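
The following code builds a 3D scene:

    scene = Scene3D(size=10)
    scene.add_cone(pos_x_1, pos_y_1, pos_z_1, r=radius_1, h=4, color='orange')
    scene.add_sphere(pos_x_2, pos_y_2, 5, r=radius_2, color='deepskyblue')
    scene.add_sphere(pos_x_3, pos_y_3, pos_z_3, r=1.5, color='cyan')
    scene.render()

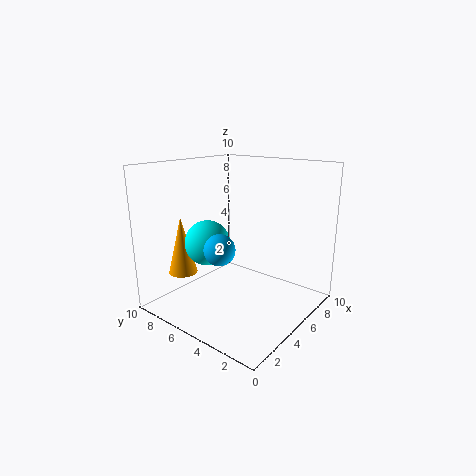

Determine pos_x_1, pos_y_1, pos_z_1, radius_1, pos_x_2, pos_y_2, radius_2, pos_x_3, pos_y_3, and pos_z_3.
pos_x_1 = 2.5; pos_y_1 = 8; pos_z_1 = 2.5; radius_1 = 1; pos_x_2 = 2.5; pos_y_2 = 4.5; radius_2 = 1; pos_x_3 = 3; pos_y_3 = 6; pos_z_3 = 5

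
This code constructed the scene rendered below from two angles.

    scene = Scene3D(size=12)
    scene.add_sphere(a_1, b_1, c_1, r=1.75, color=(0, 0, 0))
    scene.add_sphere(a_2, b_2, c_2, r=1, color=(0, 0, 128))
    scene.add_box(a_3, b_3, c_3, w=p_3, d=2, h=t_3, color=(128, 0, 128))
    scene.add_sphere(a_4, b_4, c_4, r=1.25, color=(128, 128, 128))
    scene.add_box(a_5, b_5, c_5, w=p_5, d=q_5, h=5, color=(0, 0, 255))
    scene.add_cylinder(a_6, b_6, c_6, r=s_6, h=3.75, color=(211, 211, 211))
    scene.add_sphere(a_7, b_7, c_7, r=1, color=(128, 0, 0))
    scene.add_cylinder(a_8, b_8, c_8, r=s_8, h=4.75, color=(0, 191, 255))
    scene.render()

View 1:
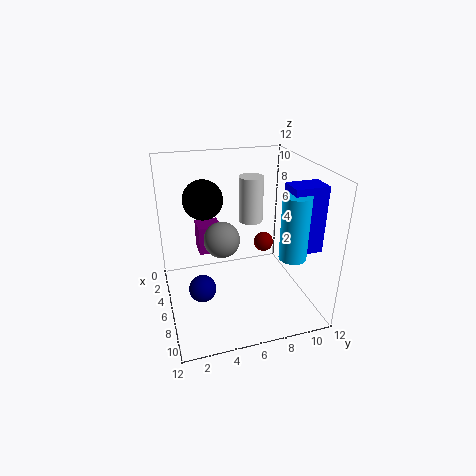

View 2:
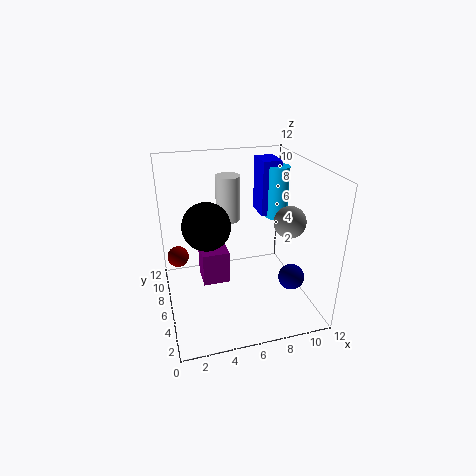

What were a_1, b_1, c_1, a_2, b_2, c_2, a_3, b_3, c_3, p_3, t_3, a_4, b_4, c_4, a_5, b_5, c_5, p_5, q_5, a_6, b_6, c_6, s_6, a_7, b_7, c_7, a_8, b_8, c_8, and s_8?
a_1 = 3; b_1 = 3.75; c_1 = 8.5; a_2 = 9.25; b_2 = 2.25; c_2 = 4; a_3 = 2.5; b_3 = 3; c_3 = 4; p_3 = 2; t_3 = 2.5; a_4 = 9.5; b_4 = 3.75; c_4 = 8; a_5 = 9; b_5 = 8.5; c_5 = 6.5; p_5 = 1.75; q_5 = 2.5; a_6 = 5.5; b_6 = 7.25; c_6 = 7.25; s_6 = 1; a_7 = 1.25; b_7 = 10.25; c_7 = 2.5; a_8 = 10.5; b_8 = 8.75; c_8 = 6.25; s_8 = 1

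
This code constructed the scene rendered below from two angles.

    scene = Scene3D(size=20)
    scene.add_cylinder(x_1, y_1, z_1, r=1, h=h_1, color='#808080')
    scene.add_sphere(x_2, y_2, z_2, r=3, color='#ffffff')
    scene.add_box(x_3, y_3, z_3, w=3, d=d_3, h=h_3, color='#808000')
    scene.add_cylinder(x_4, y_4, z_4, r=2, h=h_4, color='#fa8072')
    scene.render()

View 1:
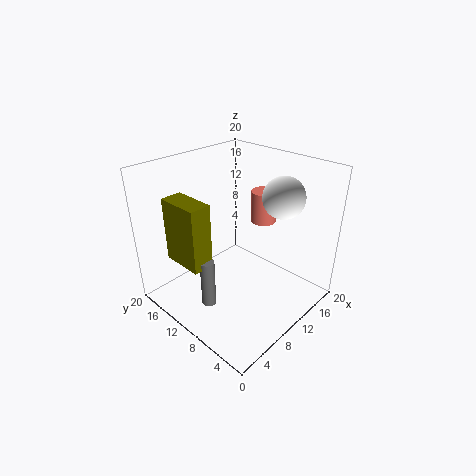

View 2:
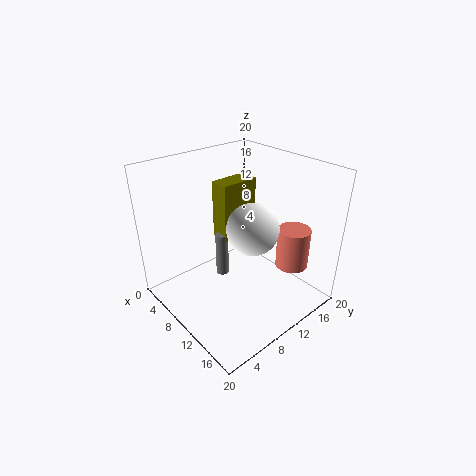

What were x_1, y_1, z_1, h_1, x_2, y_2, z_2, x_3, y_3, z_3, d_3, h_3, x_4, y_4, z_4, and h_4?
x_1 = 5, y_1 = 11, z_1 = 1, h_1 = 7, x_2 = 16, y_2 = 7, z_2 = 15, x_3 = 3, y_3 = 11, z_3 = 7, d_3 = 6, h_3 = 9, x_4 = 18, y_4 = 12, z_4 = 9, h_4 = 5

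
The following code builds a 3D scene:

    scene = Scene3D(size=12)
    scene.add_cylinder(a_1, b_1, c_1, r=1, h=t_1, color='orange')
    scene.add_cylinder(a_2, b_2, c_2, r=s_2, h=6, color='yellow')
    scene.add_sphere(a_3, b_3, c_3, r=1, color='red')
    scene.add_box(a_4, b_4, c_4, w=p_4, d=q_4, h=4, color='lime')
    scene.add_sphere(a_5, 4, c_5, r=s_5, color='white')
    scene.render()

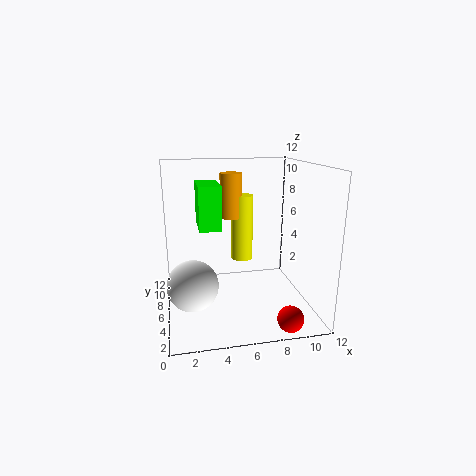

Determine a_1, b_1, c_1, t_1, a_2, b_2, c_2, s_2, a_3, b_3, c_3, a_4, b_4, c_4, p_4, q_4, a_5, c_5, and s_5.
a_1 = 6, b_1 = 9, c_1 = 7, t_1 = 4, a_2 = 7, b_2 = 9, c_2 = 3, s_2 = 1, a_3 = 9, b_3 = 1, c_3 = 1, a_4 = 3, b_4 = 8, c_4 = 6, p_4 = 2, q_4 = 4, a_5 = 2, c_5 = 3, s_5 = 2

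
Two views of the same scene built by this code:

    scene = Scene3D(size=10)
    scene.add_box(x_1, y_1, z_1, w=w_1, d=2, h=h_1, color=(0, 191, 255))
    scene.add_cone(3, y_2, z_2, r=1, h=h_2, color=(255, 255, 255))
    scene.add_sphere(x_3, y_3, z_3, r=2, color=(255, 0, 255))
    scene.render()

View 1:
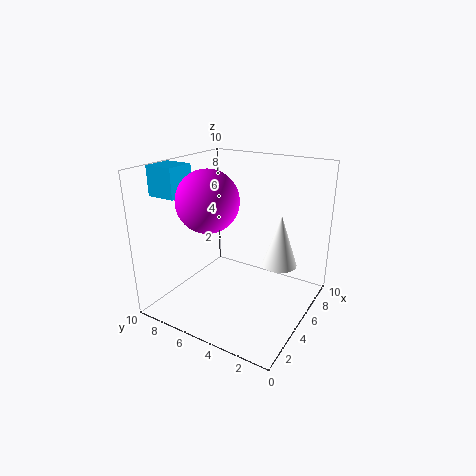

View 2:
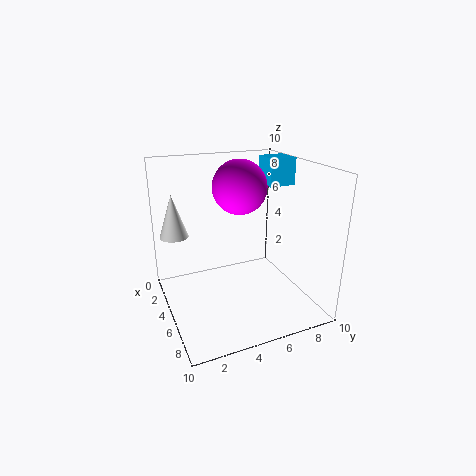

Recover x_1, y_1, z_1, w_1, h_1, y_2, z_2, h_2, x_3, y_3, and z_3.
x_1 = 2, y_1 = 8, z_1 = 8, w_1 = 2, h_1 = 2, y_2 = 1, z_2 = 5, h_2 = 3, x_3 = 3, y_3 = 6, z_3 = 8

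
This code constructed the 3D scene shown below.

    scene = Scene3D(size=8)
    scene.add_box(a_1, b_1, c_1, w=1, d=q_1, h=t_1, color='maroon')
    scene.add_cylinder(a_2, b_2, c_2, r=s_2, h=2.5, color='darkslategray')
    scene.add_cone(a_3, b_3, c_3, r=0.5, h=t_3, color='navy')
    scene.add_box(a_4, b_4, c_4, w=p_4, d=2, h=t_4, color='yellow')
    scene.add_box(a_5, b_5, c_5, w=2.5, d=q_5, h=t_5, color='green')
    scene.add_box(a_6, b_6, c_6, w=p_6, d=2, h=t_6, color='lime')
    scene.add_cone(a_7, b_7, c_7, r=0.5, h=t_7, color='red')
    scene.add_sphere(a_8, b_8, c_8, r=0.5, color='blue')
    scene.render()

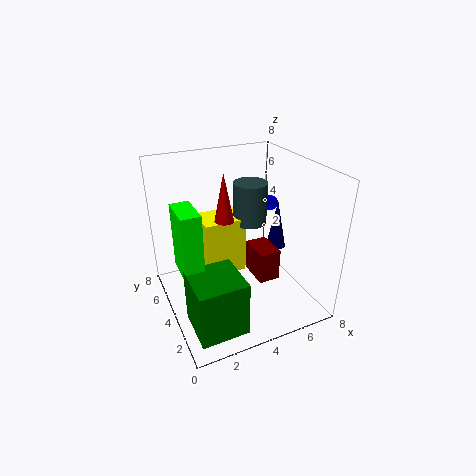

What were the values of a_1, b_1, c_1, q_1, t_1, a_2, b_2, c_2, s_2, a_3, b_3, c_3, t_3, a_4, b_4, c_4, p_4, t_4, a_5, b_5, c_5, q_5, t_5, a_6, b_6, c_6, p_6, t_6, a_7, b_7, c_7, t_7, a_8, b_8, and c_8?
a_1 = 3.5; b_1 = 0.5; c_1 = 3.5; q_1 = 1.5; t_1 = 1.5; a_2 = 5.5; b_2 = 5.5; c_2 = 4; s_2 = 1; a_3 = 5.5; b_3 = 2.5; c_3 = 4; t_3 = 2.5; a_4 = 2.5; b_4 = 5; c_4 = 1; p_4 = 2.5; t_4 = 3.5; a_5 = 0.5; b_5 = 0.5; c_5 = 0.5; q_5 = 2.5; t_5 = 3; a_6 = 0.5; b_6 = 2.5; c_6 = 3; p_6 = 1; t_6 = 3.5; a_7 = 3; b_7 = 3.5; c_7 = 5.5; t_7 = 2.5; a_8 = 7.5; b_8 = 6.5; c_8 = 4.5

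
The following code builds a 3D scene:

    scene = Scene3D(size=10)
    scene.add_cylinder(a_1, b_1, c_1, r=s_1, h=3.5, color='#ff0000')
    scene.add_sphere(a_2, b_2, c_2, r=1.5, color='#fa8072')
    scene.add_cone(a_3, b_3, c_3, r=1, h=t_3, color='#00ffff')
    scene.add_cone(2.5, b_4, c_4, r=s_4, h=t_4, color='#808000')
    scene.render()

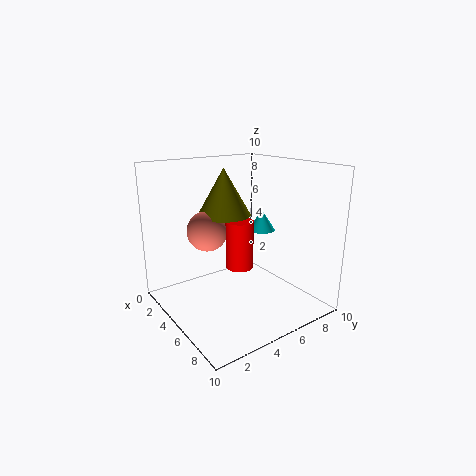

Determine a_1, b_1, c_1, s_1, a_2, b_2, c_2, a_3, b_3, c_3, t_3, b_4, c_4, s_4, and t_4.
a_1 = 4.5, b_1 = 5.5, c_1 = 2.5, s_1 = 1, a_2 = 2.5, b_2 = 4, c_2 = 5, a_3 = 4.5, b_3 = 7.5, c_3 = 5, t_3 = 1.5, b_4 = 5.5, c_4 = 6, s_4 = 2, t_4 = 3.5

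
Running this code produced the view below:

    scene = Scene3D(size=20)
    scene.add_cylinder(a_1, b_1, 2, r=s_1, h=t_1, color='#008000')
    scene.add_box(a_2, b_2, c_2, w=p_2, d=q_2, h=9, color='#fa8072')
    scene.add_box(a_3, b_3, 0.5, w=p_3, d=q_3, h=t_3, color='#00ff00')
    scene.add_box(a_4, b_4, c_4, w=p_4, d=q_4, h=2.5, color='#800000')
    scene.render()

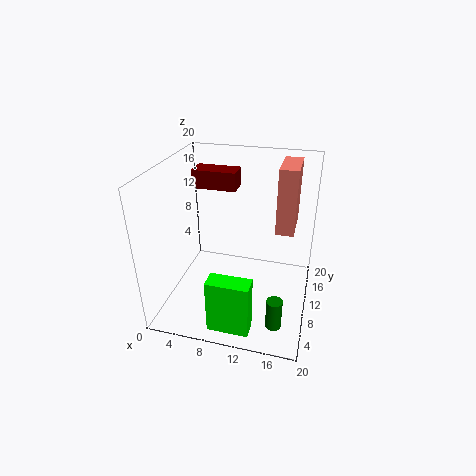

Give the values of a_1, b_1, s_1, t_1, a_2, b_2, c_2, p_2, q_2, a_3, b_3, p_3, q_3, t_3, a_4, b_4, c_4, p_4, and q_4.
a_1 = 16.5; b_1 = 3; s_1 = 1; t_1 = 4; a_2 = 15; b_2 = 10.5; c_2 = 11; p_2 = 2.5; q_2 = 6; a_3 = 8; b_3 = 1.5; p_3 = 5.5; q_3 = 2.5; t_3 = 7.5; a_4 = 3.5; b_4 = 10.5; c_4 = 16.5; p_4 = 6; q_4 = 3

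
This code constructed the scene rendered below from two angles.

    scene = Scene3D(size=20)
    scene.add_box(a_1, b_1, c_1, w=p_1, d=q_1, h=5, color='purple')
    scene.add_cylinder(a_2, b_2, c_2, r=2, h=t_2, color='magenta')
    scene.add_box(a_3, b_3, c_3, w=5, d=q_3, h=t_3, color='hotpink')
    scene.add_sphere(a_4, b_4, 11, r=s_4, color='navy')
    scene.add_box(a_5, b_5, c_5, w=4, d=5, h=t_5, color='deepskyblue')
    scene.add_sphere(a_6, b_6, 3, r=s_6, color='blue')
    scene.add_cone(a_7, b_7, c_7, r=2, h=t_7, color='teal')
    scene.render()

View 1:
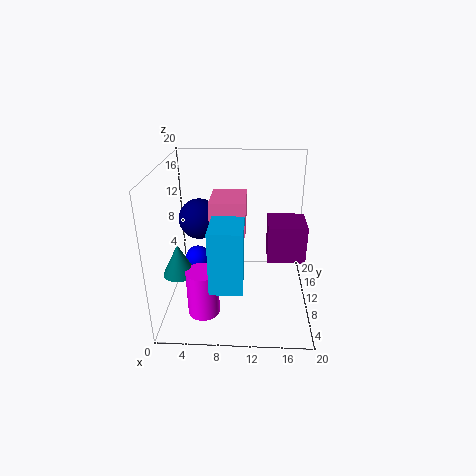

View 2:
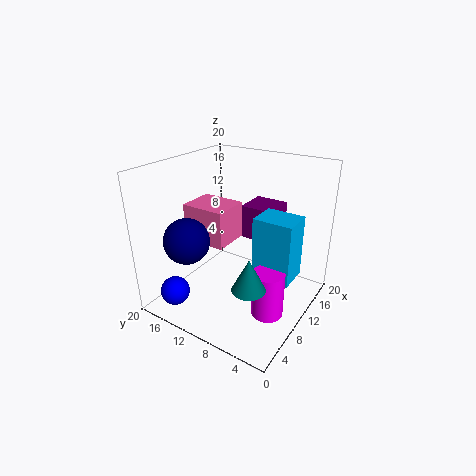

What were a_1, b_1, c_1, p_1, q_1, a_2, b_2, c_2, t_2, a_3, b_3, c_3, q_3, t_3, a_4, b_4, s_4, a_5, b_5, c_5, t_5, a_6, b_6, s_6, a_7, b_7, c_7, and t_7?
a_1 = 14
b_1 = 7
c_1 = 8
p_1 = 5
q_1 = 5
a_2 = 6
b_2 = 3
c_2 = 3
t_2 = 6
a_3 = 6
b_3 = 10
c_3 = 10
q_3 = 6
t_3 = 5
a_4 = 4
b_4 = 14
s_4 = 3
a_5 = 7
b_5 = 1
c_5 = 7
t_5 = 8
a_6 = 3
b_6 = 16
s_6 = 2
a_7 = 3
b_7 = 4
c_7 = 8
t_7 = 4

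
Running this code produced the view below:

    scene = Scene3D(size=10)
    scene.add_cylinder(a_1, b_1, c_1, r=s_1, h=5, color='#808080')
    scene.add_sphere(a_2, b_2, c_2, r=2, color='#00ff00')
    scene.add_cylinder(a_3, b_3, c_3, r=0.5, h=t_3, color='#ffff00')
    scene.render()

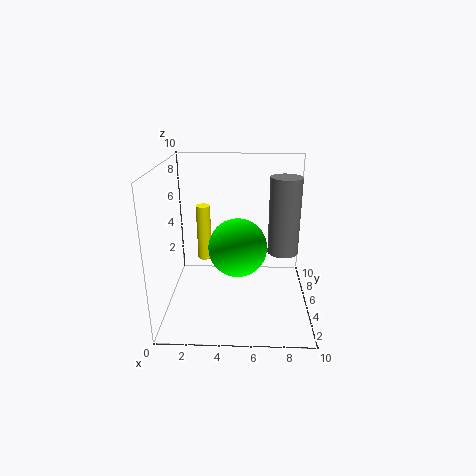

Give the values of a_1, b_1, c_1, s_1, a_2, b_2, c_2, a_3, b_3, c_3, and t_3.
a_1 = 8
b_1 = 4
c_1 = 4.5
s_1 = 1
a_2 = 5
b_2 = 4.5
c_2 = 4.5
a_3 = 2.5
b_3 = 6
c_3 = 3
t_3 = 4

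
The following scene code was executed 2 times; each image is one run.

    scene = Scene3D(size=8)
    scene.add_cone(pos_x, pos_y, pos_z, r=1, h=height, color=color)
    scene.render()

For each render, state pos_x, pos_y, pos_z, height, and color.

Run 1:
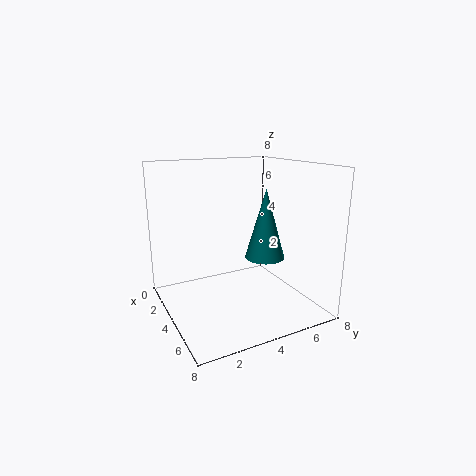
pos_x = 6
pos_y = 4.5
pos_z = 3.5
height = 3.5
color = 'teal'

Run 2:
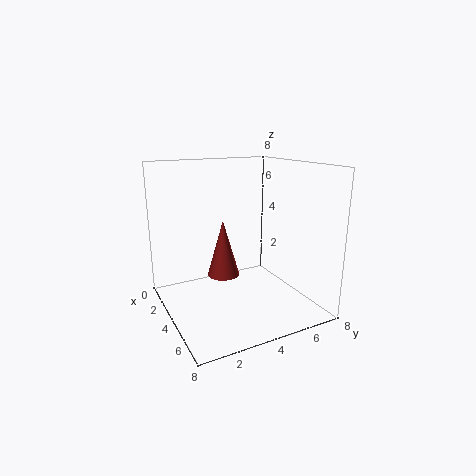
pos_x = 2
pos_y = 4
pos_z = 1
height = 3.5
color = 'brown'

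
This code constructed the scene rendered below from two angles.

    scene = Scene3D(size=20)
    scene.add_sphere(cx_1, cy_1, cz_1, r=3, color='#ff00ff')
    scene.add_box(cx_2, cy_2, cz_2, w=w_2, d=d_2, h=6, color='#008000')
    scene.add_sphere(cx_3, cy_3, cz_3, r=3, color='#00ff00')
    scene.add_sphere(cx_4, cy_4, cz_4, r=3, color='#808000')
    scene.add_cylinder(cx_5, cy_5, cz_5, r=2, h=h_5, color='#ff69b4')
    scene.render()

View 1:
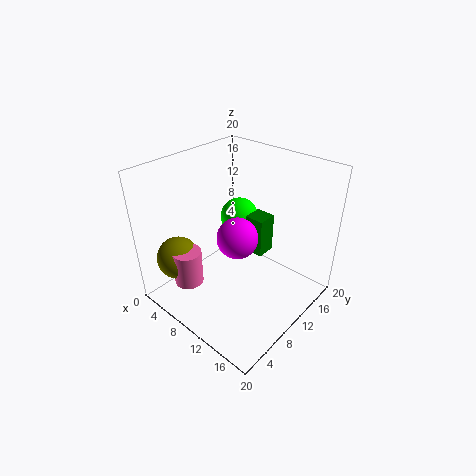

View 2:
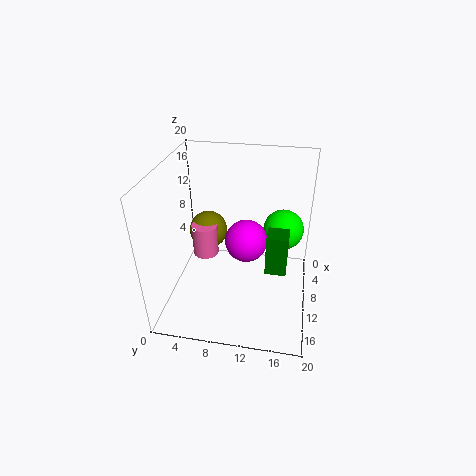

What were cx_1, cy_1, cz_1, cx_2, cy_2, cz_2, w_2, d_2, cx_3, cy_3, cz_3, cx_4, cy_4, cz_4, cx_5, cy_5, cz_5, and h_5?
cx_1 = 9, cy_1 = 11, cz_1 = 9, cx_2 = 8, cy_2 = 14, cz_2 = 5, w_2 = 3, d_2 = 3, cx_3 = 5, cy_3 = 16, cz_3 = 9, cx_4 = 4, cy_4 = 4, cz_4 = 7, cx_5 = 6, cy_5 = 4, cz_5 = 4, h_5 = 5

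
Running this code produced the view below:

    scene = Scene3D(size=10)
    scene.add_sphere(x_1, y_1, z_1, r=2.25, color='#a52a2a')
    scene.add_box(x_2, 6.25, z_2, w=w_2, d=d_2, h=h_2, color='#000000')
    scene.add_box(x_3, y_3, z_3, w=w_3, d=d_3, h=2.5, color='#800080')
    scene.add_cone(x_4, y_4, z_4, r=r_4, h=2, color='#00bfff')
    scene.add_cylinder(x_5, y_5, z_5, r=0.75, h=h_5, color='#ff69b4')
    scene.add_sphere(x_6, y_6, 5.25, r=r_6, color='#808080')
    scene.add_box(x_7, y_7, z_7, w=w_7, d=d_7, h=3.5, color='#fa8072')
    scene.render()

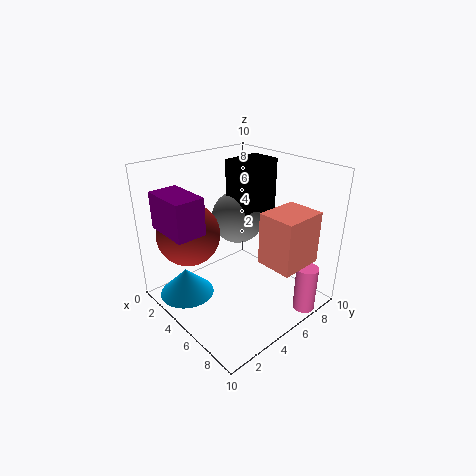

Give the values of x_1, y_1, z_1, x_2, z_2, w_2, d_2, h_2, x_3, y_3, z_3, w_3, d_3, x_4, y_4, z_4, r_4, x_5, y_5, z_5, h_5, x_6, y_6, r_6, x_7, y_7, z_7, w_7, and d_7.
x_1 = 2.25, y_1 = 2.75, z_1 = 5, x_2 = 2.25, z_2 = 5.5, w_2 = 2.25, d_2 = 3, h_2 = 4.25, x_3 = 1.5, y_3 = 0.5, z_3 = 6, w_3 = 3.25, d_3 = 2, x_4 = 2.25, y_4 = 2.25, z_4 = 0.25, r_4 = 2, x_5 = 9.25, y_5 = 7.5, z_5 = 0.25, h_5 = 3.25, x_6 = 2.75, y_6 = 7, r_6 = 2, x_7 = 7, y_7 = 5, z_7 = 4, w_7 = 2.5, d_7 = 3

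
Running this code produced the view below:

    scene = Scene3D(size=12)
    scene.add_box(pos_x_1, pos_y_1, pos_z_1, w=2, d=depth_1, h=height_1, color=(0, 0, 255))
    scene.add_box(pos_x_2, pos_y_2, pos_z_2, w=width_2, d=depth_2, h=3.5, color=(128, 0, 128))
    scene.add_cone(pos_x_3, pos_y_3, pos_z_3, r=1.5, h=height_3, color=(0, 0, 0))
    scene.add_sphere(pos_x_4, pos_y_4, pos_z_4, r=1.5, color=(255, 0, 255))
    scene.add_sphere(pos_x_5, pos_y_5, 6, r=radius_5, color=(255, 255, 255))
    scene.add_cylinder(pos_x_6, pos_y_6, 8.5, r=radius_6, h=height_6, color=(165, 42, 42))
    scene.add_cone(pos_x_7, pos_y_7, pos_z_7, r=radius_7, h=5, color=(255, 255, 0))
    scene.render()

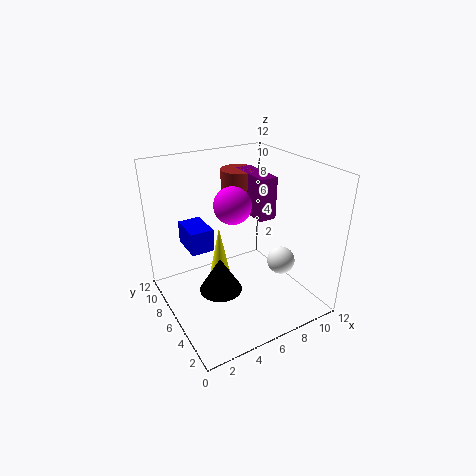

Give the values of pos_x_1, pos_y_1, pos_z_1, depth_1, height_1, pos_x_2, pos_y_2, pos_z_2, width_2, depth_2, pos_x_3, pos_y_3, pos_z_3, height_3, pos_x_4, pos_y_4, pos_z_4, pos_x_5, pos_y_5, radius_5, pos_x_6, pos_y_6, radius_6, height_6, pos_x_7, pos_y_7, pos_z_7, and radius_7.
pos_x_1 = 2.5, pos_y_1 = 7.5, pos_z_1 = 4.5, depth_1 = 3, height_1 = 2, pos_x_2 = 7.5, pos_y_2 = 5, pos_z_2 = 7.5, width_2 = 1.5, depth_2 = 4, pos_x_3 = 2.5, pos_y_3 = 2.5, pos_z_3 = 4.5, height_3 = 2.5, pos_x_4 = 5.5, pos_y_4 = 6, pos_z_4 = 9, pos_x_5 = 7, pos_y_5 = 1.5, radius_5 = 1, pos_x_6 = 7.5, pos_y_6 = 8.5, radius_6 = 1.5, height_6 = 2.5, pos_x_7 = 5, pos_y_7 = 7.5, pos_z_7 = 1.5, radius_7 = 1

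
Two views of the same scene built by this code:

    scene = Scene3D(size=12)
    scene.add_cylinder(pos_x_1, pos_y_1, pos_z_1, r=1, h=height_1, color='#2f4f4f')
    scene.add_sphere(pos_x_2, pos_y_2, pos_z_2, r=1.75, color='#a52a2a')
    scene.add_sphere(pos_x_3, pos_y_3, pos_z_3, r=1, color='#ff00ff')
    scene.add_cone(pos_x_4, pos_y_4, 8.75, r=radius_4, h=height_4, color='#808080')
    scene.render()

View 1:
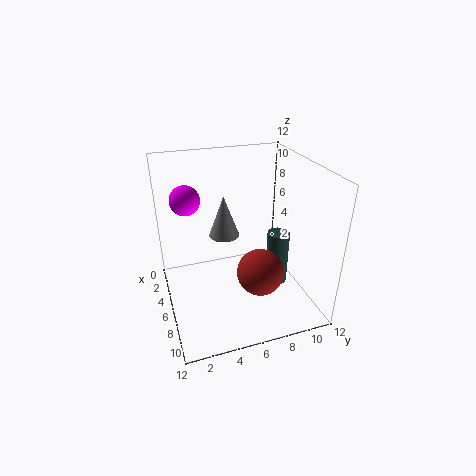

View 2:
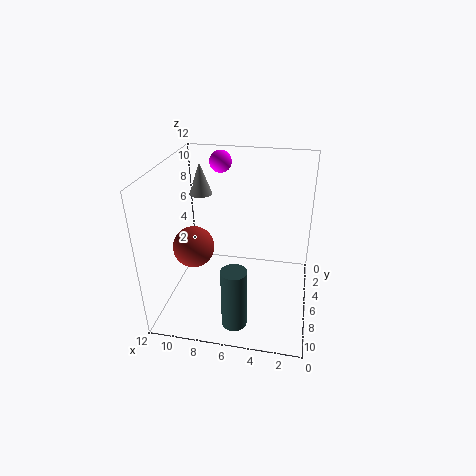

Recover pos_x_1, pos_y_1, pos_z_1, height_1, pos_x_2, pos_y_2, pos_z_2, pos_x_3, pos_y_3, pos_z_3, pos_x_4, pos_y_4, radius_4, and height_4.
pos_x_1 = 5.5
pos_y_1 = 10
pos_z_1 = 0.5
height_1 = 5
pos_x_2 = 9.75
pos_y_2 = 6.5
pos_z_2 = 5
pos_x_3 = 8.5
pos_y_3 = 1.5
pos_z_3 = 11
pos_x_4 = 9.75
pos_y_4 = 3.75
radius_4 = 1
height_4 = 2.75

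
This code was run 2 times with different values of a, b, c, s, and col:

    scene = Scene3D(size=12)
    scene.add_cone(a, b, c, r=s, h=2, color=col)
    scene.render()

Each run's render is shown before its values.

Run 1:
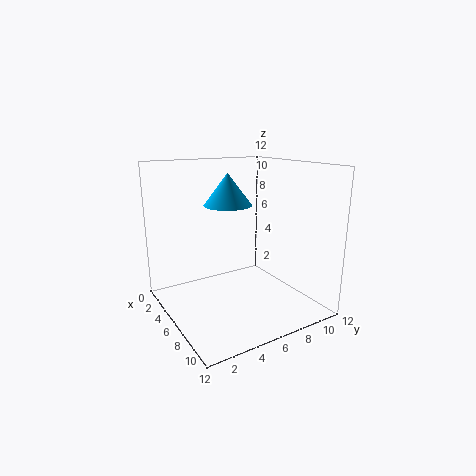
a = 10.5; b = 2.5; c = 10; s = 1.5; col = 'deepskyblue'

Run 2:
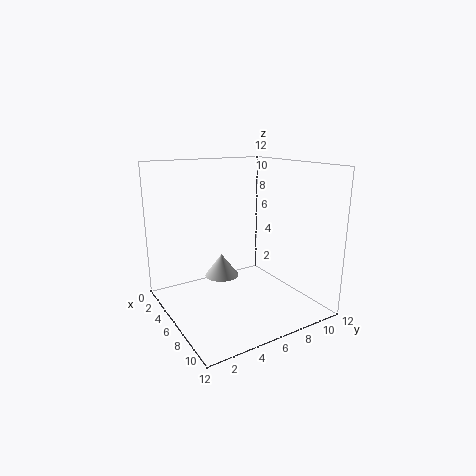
a = 4; b = 5.5; c = 2; s = 1.5; col = 'lightgray'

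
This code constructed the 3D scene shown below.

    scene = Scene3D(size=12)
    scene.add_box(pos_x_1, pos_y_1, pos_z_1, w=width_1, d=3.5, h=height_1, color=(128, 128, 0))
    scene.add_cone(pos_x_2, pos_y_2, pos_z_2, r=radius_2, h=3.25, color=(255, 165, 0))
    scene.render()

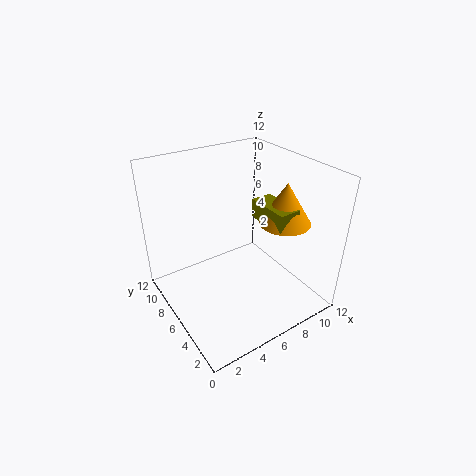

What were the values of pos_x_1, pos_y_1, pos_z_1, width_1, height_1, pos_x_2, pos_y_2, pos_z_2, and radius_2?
pos_x_1 = 7, pos_y_1 = 2, pos_z_1 = 8, width_1 = 1.75, height_1 = 1.5, pos_x_2 = 8.5, pos_y_2 = 3.25, pos_z_2 = 8, radius_2 = 2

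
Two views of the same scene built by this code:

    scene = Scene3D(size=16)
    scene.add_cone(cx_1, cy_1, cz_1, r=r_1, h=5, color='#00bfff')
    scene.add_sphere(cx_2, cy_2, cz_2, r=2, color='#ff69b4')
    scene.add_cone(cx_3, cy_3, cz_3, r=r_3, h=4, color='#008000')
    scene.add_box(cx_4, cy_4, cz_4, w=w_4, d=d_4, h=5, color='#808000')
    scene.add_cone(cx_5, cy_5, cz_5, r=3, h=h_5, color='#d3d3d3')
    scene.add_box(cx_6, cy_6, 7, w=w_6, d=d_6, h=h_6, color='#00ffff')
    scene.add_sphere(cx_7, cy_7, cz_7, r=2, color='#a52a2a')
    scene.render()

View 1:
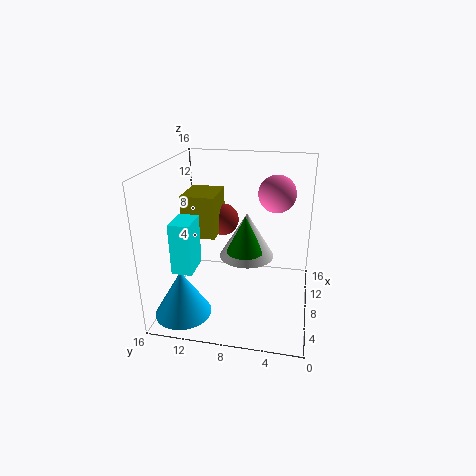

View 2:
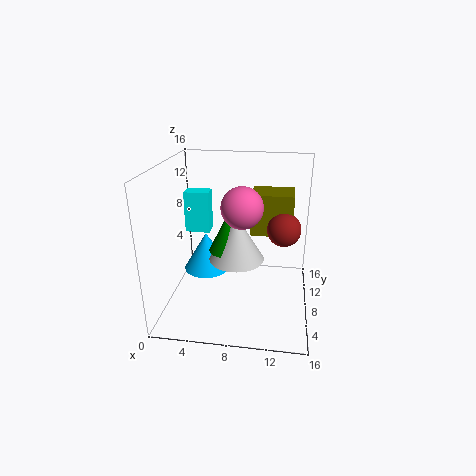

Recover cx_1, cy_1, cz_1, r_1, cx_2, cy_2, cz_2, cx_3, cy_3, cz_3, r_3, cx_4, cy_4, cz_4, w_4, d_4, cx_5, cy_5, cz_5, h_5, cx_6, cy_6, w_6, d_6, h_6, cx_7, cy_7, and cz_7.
cx_1 = 3, cy_1 = 13, cz_1 = 1, r_1 = 3, cx_2 = 9, cy_2 = 4, cz_2 = 13, cx_3 = 7, cy_3 = 7, cz_3 = 7, r_3 = 2, cx_4 = 9, cy_4 = 11, cz_4 = 7, w_4 = 5, d_4 = 4, cx_5 = 8, cy_5 = 7, cz_5 = 6, h_5 = 5, cx_6 = 1, cy_6 = 11, w_6 = 3, d_6 = 2, h_6 = 5, cx_7 = 13, cy_7 = 11, cz_7 = 8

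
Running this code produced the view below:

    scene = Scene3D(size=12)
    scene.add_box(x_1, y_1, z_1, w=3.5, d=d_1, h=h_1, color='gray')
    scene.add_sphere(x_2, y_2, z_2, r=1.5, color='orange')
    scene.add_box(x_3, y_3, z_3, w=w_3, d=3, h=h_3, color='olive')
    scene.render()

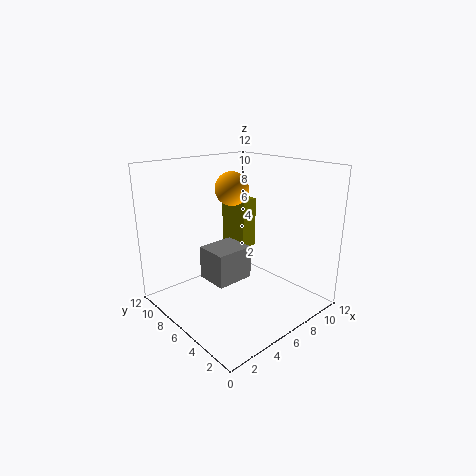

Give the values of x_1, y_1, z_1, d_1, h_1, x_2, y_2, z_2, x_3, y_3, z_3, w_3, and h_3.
x_1 = 4.5; y_1 = 6.5; z_1 = 1.5; d_1 = 3; h_1 = 3; x_2 = 7.5; y_2 = 8.5; z_2 = 9.5; x_3 = 8; y_3 = 7.5; z_3 = 4; w_3 = 1.5; h_3 = 4.5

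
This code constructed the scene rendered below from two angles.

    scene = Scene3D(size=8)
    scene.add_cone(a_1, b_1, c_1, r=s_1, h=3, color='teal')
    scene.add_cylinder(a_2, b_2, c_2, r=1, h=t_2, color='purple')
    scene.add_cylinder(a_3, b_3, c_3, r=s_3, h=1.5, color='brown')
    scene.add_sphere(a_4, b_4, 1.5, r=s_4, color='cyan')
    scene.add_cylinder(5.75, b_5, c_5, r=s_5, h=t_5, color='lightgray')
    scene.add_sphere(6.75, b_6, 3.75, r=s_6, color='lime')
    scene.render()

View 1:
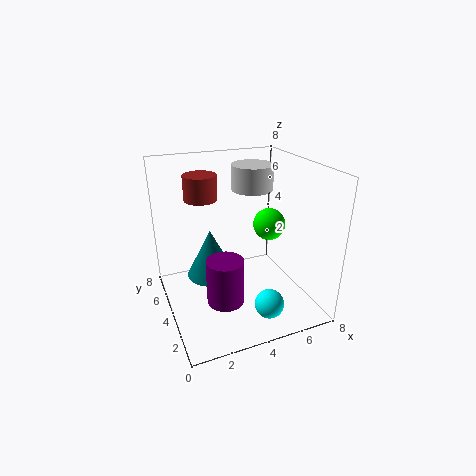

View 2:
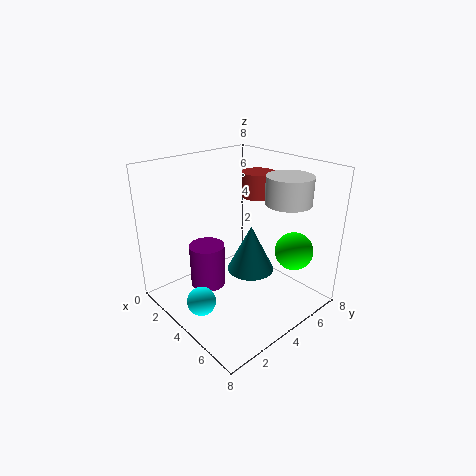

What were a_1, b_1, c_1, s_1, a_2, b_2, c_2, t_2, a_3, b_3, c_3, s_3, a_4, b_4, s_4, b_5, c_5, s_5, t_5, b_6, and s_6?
a_1 = 3; b_1 = 6; c_1 = 0.75; s_1 = 1.5; a_2 = 2.75; b_2 = 2.75; c_2 = 1; t_2 = 2.5; a_3 = 2.75; b_3 = 6.75; c_3 = 5.5; s_3 = 1; a_4 = 4.5; b_4 = 1; s_4 = 0.75; b_5 = 6; c_5 = 6; s_5 = 1.25; t_5 = 1.5; b_6 = 5.5; s_6 = 1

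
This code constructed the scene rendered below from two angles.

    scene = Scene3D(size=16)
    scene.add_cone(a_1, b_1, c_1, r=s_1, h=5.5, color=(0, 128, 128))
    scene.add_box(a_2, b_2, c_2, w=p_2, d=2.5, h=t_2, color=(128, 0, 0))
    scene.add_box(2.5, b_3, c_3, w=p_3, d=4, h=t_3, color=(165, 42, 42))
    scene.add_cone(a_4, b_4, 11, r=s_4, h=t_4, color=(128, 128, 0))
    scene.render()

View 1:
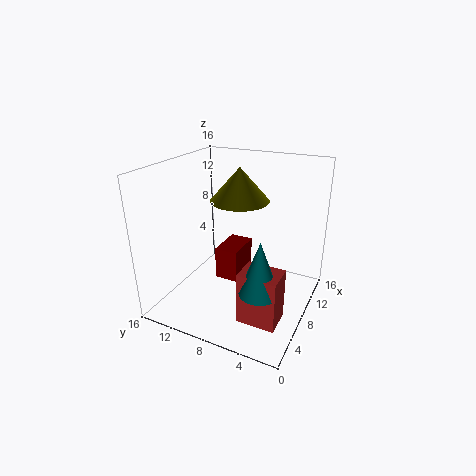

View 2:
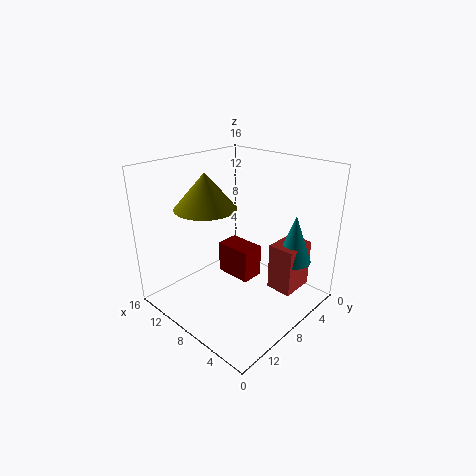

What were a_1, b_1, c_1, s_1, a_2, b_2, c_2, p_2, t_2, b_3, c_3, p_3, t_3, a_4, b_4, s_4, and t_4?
a_1 = 3.5; b_1 = 3.5; c_1 = 5; s_1 = 2; a_2 = 5.5; b_2 = 7; c_2 = 4; p_2 = 4; t_2 = 3.5; b_3 = 1.5; c_3 = 1.5; p_3 = 3; t_3 = 5.5; a_4 = 11.5; b_4 = 9.5; s_4 = 3.5; t_4 = 4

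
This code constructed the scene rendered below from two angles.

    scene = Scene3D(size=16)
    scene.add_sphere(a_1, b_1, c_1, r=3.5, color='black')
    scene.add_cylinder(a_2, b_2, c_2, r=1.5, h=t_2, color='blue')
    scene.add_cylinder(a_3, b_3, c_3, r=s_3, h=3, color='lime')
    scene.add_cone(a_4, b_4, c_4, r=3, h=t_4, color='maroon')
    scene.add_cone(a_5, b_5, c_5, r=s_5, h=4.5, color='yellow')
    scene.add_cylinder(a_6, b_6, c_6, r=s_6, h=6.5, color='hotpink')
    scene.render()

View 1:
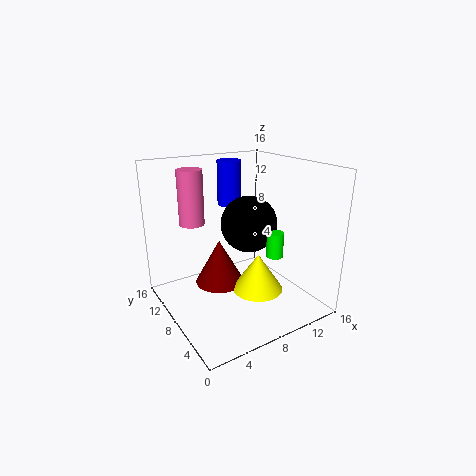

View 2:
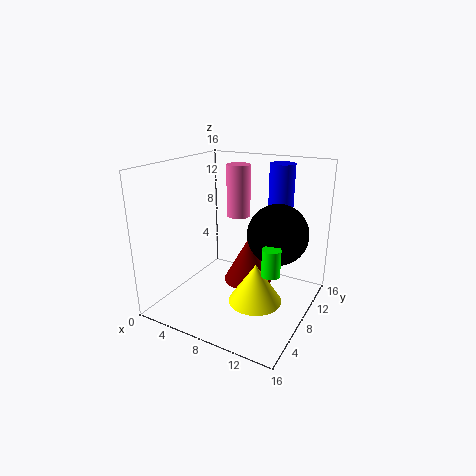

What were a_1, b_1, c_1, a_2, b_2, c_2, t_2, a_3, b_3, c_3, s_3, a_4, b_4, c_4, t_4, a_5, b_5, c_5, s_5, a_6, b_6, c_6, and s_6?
a_1 = 11.5, b_1 = 11, c_1 = 8, a_2 = 10.5, b_2 = 14, c_2 = 10, t_2 = 5.5, a_3 = 12.5, b_3 = 7, c_3 = 5, s_3 = 1, a_4 = 7.5, b_4 = 11.5, c_4 = 1, t_4 = 5.5, a_5 = 10.5, b_5 = 7.5, c_5 = 1, s_5 = 3, a_6 = 5, b_6 = 13.5, c_6 = 8.5, s_6 = 1.5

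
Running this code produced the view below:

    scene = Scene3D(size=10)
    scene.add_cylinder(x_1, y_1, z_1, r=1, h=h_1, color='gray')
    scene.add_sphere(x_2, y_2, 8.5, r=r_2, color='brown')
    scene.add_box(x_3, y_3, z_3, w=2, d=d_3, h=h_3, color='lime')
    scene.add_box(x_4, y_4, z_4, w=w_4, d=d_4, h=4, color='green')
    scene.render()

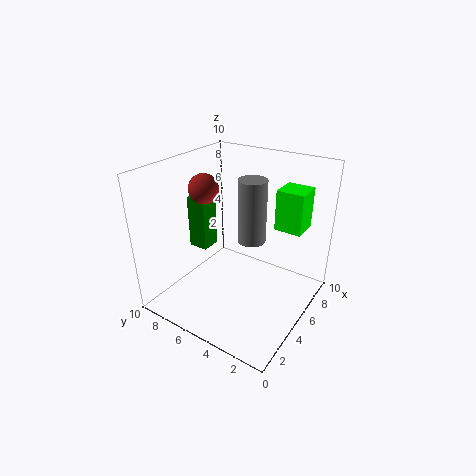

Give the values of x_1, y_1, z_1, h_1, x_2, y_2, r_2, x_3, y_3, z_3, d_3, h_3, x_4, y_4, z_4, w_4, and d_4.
x_1 = 6, y_1 = 4.5, z_1 = 4.5, h_1 = 4.5, x_2 = 4, y_2 = 7, r_2 = 1, x_3 = 7.5, y_3 = 1.5, z_3 = 5, d_3 = 2, h_3 = 3, x_4 = 5, y_4 = 8, z_4 = 3, w_4 = 1.5, d_4 = 1.5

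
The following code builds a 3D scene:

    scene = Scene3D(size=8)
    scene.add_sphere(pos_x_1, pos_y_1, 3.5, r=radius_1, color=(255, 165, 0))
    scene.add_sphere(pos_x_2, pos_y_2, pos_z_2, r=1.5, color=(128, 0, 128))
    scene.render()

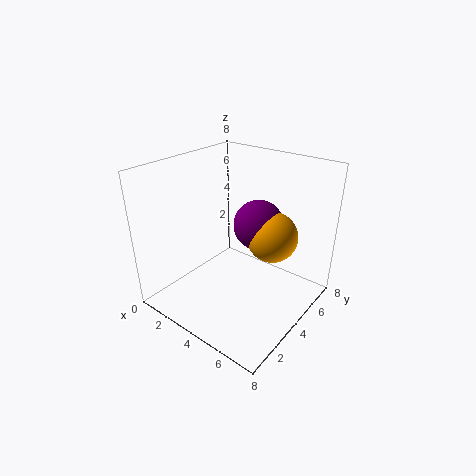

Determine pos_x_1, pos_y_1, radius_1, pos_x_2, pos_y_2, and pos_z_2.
pos_x_1 = 5
pos_y_1 = 6
radius_1 = 1.5
pos_x_2 = 4
pos_y_2 = 6
pos_z_2 = 4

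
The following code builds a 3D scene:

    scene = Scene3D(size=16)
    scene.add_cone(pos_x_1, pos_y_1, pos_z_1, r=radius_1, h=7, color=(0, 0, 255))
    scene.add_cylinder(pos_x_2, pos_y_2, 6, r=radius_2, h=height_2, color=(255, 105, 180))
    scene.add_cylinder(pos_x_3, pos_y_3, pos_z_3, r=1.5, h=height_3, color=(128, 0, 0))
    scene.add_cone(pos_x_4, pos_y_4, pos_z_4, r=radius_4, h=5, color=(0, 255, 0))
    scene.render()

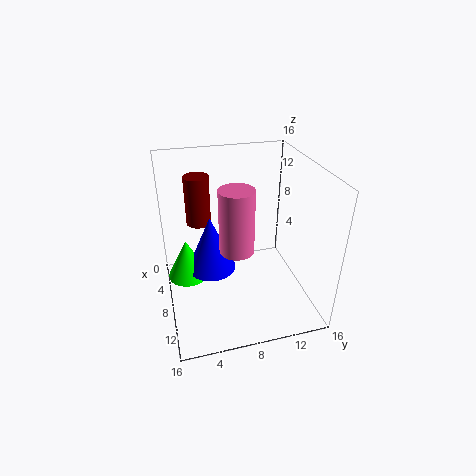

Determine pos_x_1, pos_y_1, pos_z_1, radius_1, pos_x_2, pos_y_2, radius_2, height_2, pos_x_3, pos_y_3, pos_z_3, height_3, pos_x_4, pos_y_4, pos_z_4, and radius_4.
pos_x_1 = 4.5
pos_y_1 = 5.5
pos_z_1 = 2
radius_1 = 3
pos_x_2 = 7.5
pos_y_2 = 8
radius_2 = 2
height_2 = 7.5
pos_x_3 = 2.5
pos_y_3 = 4.5
pos_z_3 = 7.5
height_3 = 6
pos_x_4 = 4
pos_y_4 = 2.5
pos_z_4 = 1
radius_4 = 2.5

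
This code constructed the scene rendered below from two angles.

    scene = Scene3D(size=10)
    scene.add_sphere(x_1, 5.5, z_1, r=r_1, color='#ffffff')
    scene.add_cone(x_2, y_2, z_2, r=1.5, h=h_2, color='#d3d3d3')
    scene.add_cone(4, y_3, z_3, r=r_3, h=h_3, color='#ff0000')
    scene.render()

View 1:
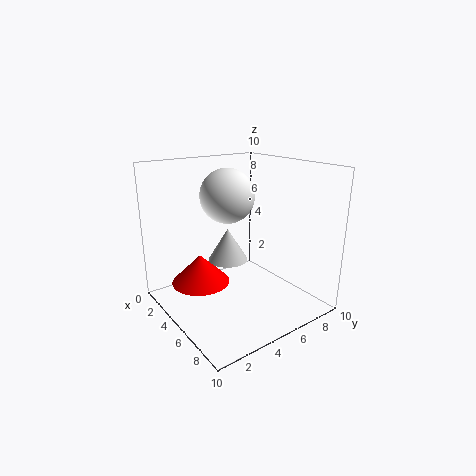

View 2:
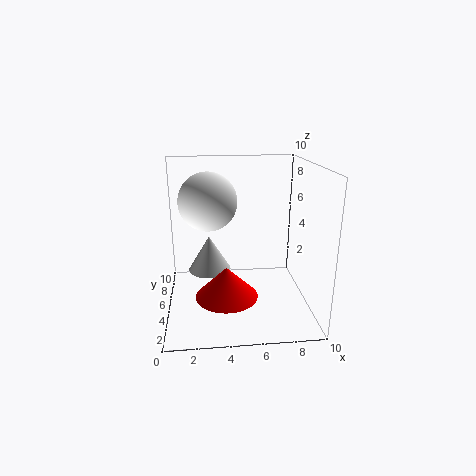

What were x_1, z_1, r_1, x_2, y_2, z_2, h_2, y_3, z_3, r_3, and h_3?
x_1 = 3, z_1 = 7.5, r_1 = 2, x_2 = 3, y_2 = 5.5, z_2 = 2.5, h_2 = 2.5, y_3 = 2.5, z_3 = 2, r_3 = 2, h_3 = 2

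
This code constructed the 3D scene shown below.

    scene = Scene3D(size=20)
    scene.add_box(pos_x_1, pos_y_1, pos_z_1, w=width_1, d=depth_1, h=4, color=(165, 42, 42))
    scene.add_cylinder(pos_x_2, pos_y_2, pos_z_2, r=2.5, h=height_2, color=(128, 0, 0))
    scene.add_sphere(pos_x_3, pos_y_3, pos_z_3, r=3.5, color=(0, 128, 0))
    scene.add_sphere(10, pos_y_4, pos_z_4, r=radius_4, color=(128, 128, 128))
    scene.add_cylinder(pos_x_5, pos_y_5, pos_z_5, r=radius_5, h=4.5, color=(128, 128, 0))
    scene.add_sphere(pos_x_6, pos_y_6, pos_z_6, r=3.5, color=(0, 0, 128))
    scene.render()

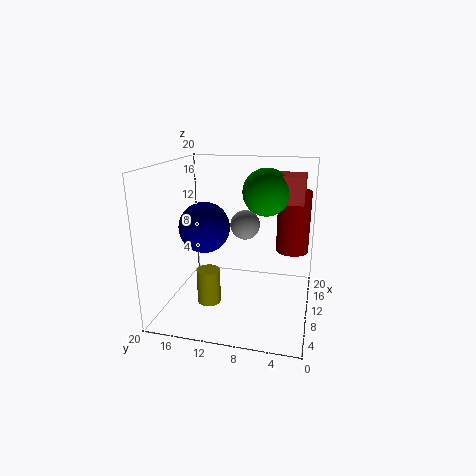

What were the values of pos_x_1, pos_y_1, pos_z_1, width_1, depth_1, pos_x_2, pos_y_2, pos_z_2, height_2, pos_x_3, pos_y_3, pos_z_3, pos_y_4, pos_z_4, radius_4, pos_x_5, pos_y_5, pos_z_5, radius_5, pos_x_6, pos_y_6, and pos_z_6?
pos_x_1 = 14
pos_y_1 = 1.5
pos_z_1 = 14
width_1 = 5
depth_1 = 5
pos_x_2 = 17
pos_y_2 = 3
pos_z_2 = 6
height_2 = 9.5
pos_x_3 = 15
pos_y_3 = 7
pos_z_3 = 15.5
pos_y_4 = 9
pos_z_4 = 12
radius_4 = 2
pos_x_5 = 4.5
pos_y_5 = 12.5
pos_z_5 = 3
radius_5 = 1.5
pos_x_6 = 9
pos_y_6 = 14.5
pos_z_6 = 11.5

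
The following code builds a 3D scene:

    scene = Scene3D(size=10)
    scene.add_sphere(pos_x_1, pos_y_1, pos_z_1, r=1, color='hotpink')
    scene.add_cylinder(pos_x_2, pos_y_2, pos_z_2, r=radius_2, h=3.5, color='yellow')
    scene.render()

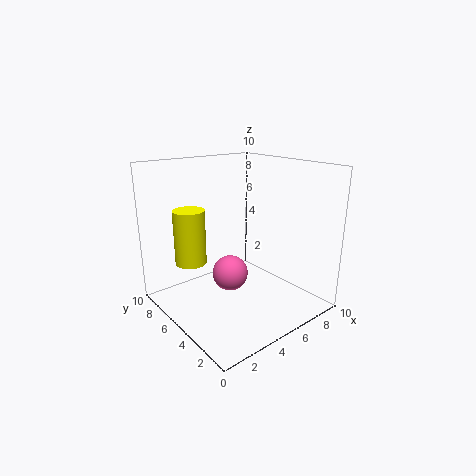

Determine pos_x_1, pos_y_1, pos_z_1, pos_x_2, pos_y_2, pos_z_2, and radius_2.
pos_x_1 = 2, pos_y_1 = 2, pos_z_1 = 4.5, pos_x_2 = 1.5, pos_y_2 = 5.5, pos_z_2 = 4, radius_2 = 1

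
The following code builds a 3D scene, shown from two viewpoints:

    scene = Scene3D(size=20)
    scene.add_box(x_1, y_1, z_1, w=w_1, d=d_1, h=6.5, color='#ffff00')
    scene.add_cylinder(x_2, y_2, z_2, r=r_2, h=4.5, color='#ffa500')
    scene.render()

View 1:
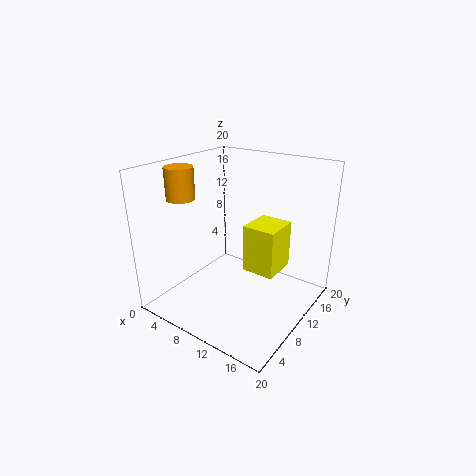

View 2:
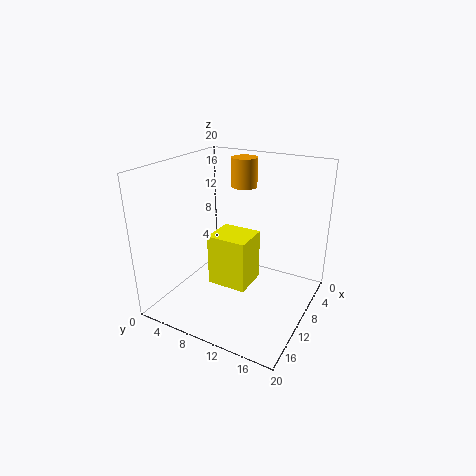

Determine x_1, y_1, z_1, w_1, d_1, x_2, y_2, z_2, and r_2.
x_1 = 11.5; y_1 = 9; z_1 = 6; w_1 = 4.5; d_1 = 5; x_2 = 2.5; y_2 = 7; z_2 = 15; r_2 = 2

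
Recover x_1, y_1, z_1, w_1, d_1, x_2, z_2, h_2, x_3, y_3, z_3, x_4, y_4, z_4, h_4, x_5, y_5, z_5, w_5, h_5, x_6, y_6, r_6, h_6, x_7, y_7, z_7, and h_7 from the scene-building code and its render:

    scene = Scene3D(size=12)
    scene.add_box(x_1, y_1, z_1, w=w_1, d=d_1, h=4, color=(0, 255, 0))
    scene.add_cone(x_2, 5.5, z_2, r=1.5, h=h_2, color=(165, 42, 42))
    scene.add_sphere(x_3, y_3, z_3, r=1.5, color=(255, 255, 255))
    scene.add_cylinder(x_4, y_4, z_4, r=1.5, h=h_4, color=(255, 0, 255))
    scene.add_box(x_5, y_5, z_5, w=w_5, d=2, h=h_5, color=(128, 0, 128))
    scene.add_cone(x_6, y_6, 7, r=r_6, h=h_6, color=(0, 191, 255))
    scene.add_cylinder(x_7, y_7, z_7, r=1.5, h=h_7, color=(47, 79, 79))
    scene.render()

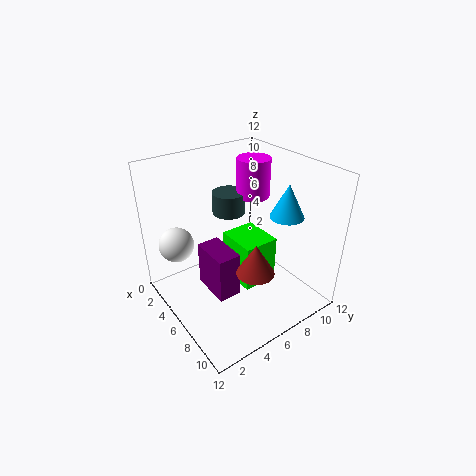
x_1 = 4.5
y_1 = 5.5
z_1 = 2
w_1 = 3.5
d_1 = 3
x_2 = 9
z_2 = 4.5
h_2 = 2.5
x_3 = 2.5
y_3 = 2
z_3 = 5
x_4 = 3.5
y_4 = 9.5
z_4 = 8
h_4 = 3.5
x_5 = 3.5
y_5 = 3.5
z_5 = 1
w_5 = 3.5
h_5 = 4
x_6 = 7
y_6 = 10.5
r_6 = 1.5
h_6 = 3
x_7 = 2.5
y_7 = 7.5
z_7 = 6.5
h_7 = 2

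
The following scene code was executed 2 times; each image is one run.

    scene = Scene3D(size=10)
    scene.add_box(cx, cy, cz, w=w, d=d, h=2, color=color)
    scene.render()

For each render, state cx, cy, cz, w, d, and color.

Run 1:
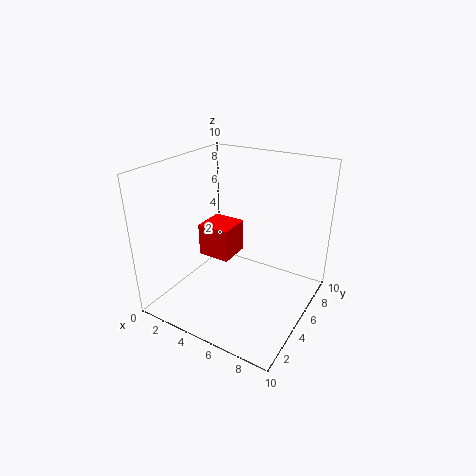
cx = 4, cy = 2, cz = 5, w = 2, d = 2, color = 'red'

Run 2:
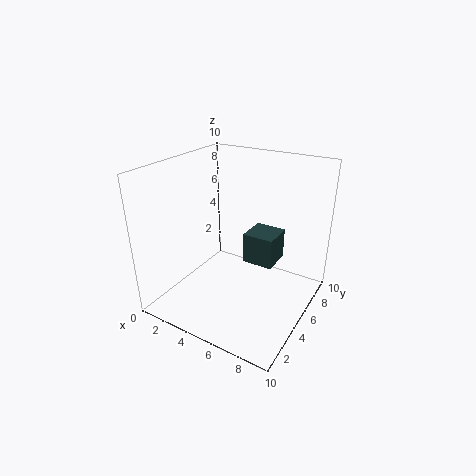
cx = 6, cy = 4, cz = 4, w = 2, d = 2, color = 'darkslategray'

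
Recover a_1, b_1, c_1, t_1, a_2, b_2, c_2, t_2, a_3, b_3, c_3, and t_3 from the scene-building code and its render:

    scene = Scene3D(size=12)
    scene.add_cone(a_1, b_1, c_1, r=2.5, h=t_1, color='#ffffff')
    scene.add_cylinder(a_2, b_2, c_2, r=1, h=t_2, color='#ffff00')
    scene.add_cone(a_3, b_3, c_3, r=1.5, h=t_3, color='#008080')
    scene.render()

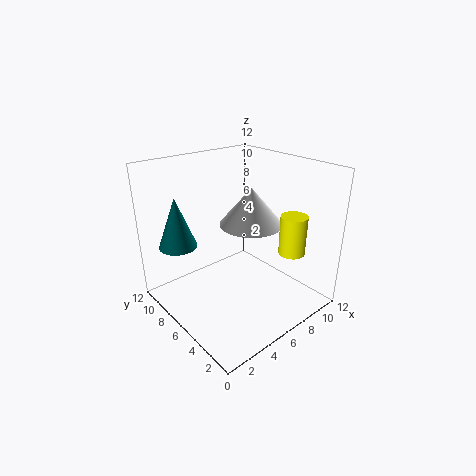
a_1 = 6.5
b_1 = 5
c_1 = 7.5
t_1 = 3
a_2 = 7.5
b_2 = 1.5
c_2 = 6
t_2 = 3
a_3 = 1.5
b_3 = 8
c_3 = 6
t_3 = 4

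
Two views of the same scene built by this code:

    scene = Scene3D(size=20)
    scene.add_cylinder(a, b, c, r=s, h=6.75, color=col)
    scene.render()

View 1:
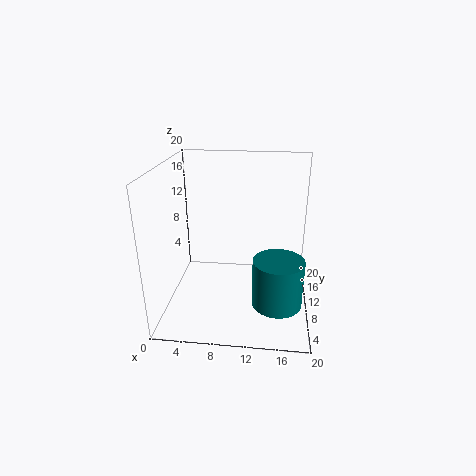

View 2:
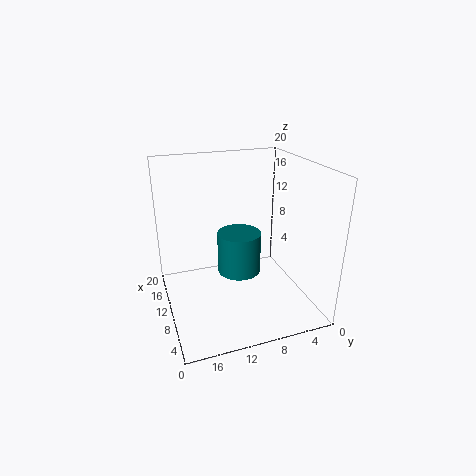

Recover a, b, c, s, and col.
a = 15.75; b = 7.75; c = 1.25; s = 3.5; col = 'teal'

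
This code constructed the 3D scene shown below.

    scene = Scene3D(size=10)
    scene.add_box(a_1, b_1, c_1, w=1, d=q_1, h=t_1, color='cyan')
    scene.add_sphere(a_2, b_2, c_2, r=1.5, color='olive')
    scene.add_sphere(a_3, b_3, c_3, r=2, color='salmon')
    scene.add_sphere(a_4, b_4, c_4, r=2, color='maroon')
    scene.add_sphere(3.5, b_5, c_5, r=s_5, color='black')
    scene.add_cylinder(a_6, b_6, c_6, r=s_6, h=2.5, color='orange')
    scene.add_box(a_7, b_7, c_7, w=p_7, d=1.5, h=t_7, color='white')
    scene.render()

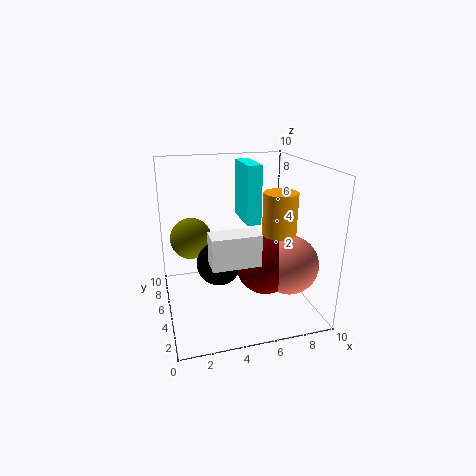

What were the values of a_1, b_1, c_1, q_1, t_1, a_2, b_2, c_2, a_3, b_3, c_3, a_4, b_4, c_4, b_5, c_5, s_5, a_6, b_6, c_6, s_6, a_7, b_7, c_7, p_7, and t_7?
a_1 = 5.5, b_1 = 4.5, c_1 = 6, q_1 = 3, t_1 = 4, a_2 = 2, b_2 = 7, c_2 = 4.5, a_3 = 8, b_3 = 3, c_3 = 3.5, a_4 = 6.5, b_4 = 3.5, c_4 = 3.5, b_5 = 4.5, c_5 = 3.5, s_5 = 1.5, a_6 = 6.5, b_6 = 1.5, c_6 = 6.5, s_6 = 1, a_7 = 2.5, b_7 = 1.5, c_7 = 4.5, p_7 = 3, t_7 = 2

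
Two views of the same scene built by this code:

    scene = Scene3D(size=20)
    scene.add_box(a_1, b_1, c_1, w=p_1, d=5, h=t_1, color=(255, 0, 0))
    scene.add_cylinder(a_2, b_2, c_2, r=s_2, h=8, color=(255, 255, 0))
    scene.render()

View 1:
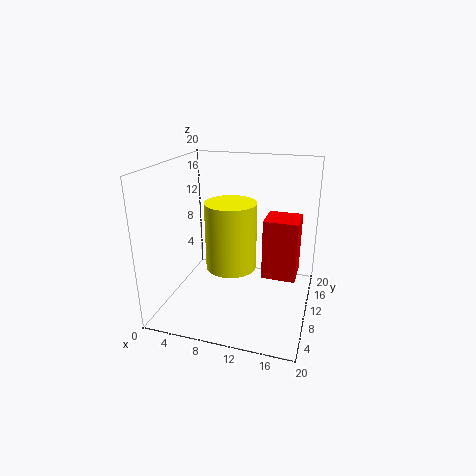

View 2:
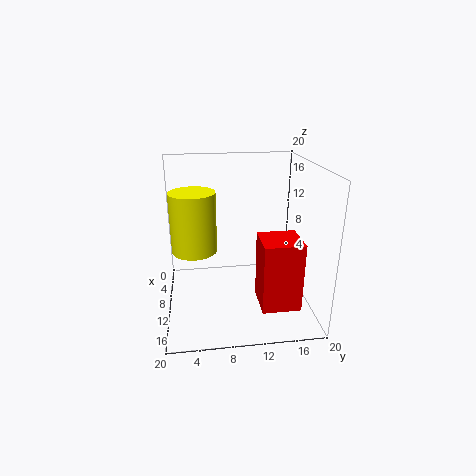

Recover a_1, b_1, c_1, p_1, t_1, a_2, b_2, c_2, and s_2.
a_1 = 13
b_1 = 12
c_1 = 3
p_1 = 5
t_1 = 9
a_2 = 11
b_2 = 4
c_2 = 9
s_2 = 3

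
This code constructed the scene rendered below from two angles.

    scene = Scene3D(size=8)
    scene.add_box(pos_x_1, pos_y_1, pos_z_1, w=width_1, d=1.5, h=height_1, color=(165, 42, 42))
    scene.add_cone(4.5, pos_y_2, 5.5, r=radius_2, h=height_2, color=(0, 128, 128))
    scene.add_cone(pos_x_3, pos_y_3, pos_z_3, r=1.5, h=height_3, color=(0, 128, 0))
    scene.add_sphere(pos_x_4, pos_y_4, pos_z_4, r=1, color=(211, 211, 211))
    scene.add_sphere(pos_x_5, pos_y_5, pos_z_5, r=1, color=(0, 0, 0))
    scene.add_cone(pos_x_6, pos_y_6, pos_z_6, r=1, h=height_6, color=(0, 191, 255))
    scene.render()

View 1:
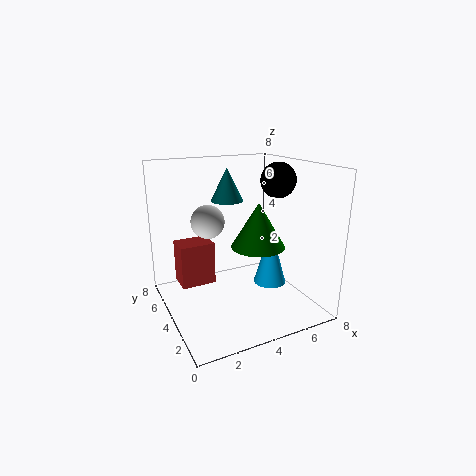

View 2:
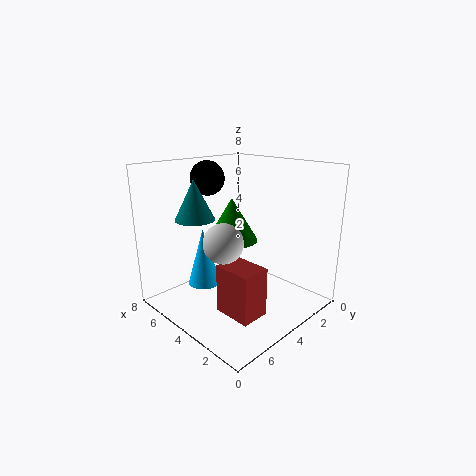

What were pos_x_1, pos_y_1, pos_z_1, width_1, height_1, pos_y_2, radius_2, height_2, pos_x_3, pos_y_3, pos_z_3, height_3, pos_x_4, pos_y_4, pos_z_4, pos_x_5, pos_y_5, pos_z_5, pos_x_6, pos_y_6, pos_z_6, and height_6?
pos_x_1 = 1, pos_y_1 = 5, pos_z_1 = 1, width_1 = 2, height_1 = 2.5, pos_y_2 = 6.5, radius_2 = 1, height_2 = 2, pos_x_3 = 5, pos_y_3 = 3.5, pos_z_3 = 3.5, height_3 = 2.5, pos_x_4 = 3, pos_y_4 = 6, pos_z_4 = 4.5, pos_x_5 = 6.5, pos_y_5 = 4, pos_z_5 = 7, pos_x_6 = 6.5, pos_y_6 = 4.5, pos_z_6 = 0.5, height_6 = 3.5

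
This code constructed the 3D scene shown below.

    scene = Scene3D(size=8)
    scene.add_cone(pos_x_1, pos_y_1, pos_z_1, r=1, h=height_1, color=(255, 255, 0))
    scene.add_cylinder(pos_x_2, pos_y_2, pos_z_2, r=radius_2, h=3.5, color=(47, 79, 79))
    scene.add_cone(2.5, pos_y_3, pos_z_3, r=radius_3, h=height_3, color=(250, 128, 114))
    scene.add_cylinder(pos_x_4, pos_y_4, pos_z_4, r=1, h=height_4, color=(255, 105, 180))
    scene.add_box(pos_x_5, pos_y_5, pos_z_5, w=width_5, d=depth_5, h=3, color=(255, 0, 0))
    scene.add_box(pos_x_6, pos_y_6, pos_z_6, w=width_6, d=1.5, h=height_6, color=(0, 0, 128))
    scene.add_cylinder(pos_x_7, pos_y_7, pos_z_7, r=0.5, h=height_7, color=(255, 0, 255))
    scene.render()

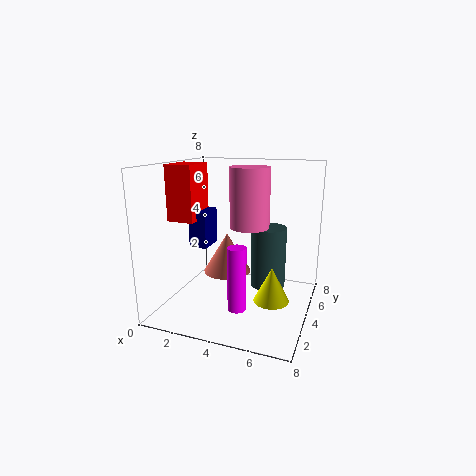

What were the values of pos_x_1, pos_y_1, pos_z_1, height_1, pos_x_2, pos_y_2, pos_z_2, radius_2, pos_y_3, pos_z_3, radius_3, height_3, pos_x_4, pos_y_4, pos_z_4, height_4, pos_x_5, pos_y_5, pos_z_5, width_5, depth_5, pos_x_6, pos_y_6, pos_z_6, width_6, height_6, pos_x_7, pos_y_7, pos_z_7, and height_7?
pos_x_1 = 6, pos_y_1 = 4, pos_z_1 = 0.5, height_1 = 2, pos_x_2 = 5.5, pos_y_2 = 5, pos_z_2 = 1, radius_2 = 1, pos_y_3 = 6, pos_z_3 = 1, radius_3 = 1.5, height_3 = 2.5, pos_x_4 = 5, pos_y_4 = 3, pos_z_4 = 5, height_4 = 3, pos_x_5 = 0.5, pos_y_5 = 2.5, pos_z_5 = 5, width_5 = 1.5, depth_5 = 2, pos_x_6 = 1.5, pos_y_6 = 3, pos_z_6 = 3.5, width_6 = 1, height_6 = 2, pos_x_7 = 4.5, pos_y_7 = 2.5, pos_z_7 = 0.5, height_7 = 3.5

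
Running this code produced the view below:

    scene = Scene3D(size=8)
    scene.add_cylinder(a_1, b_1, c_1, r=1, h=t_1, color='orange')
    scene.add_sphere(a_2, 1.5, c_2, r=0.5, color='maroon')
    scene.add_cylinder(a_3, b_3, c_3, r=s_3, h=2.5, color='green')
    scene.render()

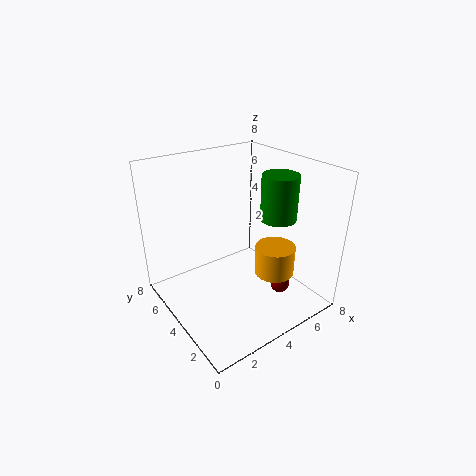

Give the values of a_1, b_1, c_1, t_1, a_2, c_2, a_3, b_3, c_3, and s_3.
a_1 = 4.5; b_1 = 1.5; c_1 = 3; t_1 = 1.5; a_2 = 5; c_2 = 2; a_3 = 6; b_3 = 3; c_3 = 5; s_3 = 1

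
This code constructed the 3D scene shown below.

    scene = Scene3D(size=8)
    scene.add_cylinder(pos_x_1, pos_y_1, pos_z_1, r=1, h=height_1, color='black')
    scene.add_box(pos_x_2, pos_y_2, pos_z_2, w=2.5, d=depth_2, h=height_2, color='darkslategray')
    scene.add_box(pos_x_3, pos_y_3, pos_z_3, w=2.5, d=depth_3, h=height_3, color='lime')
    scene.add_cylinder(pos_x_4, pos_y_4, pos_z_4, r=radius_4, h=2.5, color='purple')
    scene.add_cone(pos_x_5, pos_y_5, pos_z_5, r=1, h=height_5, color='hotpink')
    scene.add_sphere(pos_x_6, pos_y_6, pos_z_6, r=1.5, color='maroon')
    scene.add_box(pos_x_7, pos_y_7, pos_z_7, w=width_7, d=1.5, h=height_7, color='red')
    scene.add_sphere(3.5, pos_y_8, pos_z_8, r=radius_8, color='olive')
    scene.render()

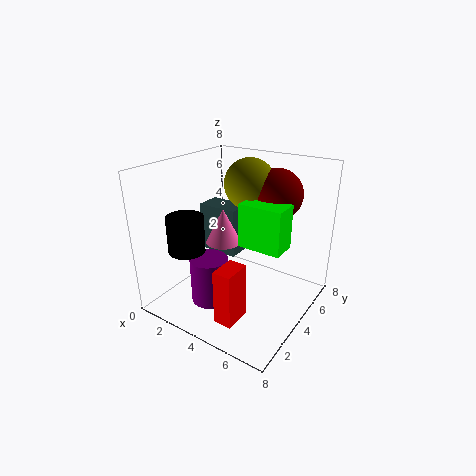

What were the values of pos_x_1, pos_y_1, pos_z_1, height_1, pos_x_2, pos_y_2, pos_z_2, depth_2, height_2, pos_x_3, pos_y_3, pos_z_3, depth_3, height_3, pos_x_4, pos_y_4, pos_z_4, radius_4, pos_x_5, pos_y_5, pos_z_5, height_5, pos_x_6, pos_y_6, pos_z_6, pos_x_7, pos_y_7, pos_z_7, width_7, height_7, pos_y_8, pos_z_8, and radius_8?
pos_x_1 = 2
pos_y_1 = 2
pos_z_1 = 3.5
height_1 = 2
pos_x_2 = 0.5
pos_y_2 = 5
pos_z_2 = 2
depth_2 = 1.5
height_2 = 3
pos_x_3 = 4
pos_y_3 = 4
pos_z_3 = 3.5
depth_3 = 1.5
height_3 = 2.5
pos_x_4 = 3.5
pos_y_4 = 2
pos_z_4 = 1
radius_4 = 1
pos_x_5 = 3
pos_y_5 = 4
pos_z_5 = 3.5
height_5 = 2
pos_x_6 = 5
pos_y_6 = 6.5
pos_z_6 = 6
pos_x_7 = 4.5
pos_y_7 = 1
pos_z_7 = 0.5
width_7 = 1
height_7 = 3
pos_y_8 = 6
pos_z_8 = 6.5
radius_8 = 1.5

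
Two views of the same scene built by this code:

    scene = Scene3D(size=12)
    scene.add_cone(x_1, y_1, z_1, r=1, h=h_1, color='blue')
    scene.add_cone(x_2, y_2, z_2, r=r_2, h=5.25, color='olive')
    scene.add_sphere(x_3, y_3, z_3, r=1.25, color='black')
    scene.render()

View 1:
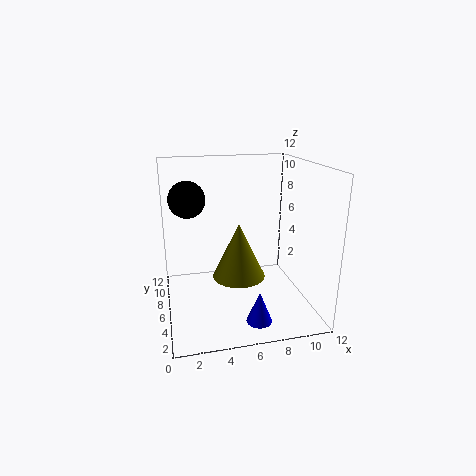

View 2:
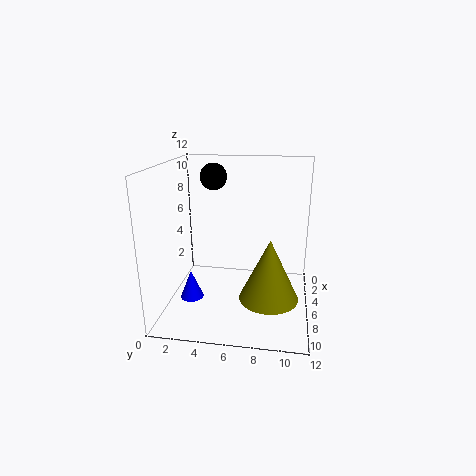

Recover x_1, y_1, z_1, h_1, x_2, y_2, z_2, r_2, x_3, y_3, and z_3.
x_1 = 6.75
y_1 = 2
z_1 = 0.5
h_1 = 2.5
x_2 = 6.75
y_2 = 8.75
z_2 = 1
r_2 = 2.5
x_3 = 1.75
y_3 = 3
z_3 = 10.25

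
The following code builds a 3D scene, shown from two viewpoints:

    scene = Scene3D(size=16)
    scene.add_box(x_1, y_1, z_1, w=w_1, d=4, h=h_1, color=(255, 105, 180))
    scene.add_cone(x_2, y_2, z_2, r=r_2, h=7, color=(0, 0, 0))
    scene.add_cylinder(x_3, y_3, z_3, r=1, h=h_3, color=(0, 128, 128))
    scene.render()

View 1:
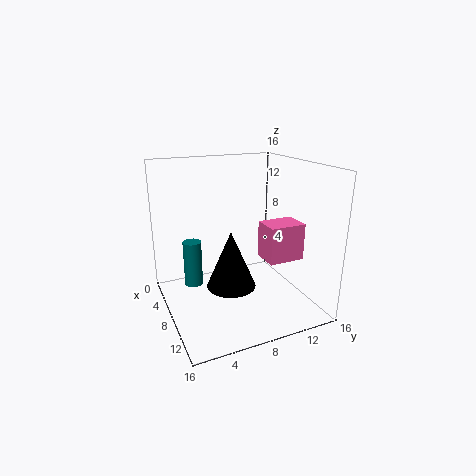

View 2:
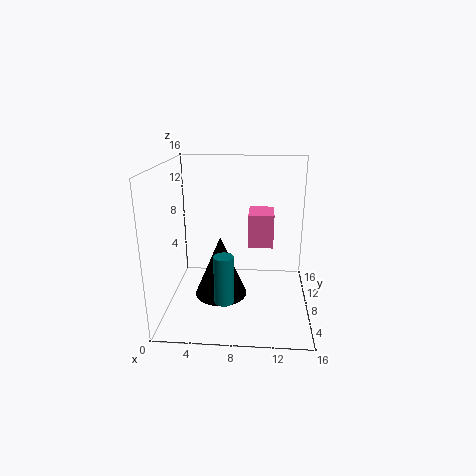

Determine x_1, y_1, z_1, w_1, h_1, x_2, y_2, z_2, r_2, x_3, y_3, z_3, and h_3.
x_1 = 9, y_1 = 10, z_1 = 6, w_1 = 3, h_1 = 4, x_2 = 6, y_2 = 8, z_2 = 1, r_2 = 3, x_3 = 7, y_3 = 3, z_3 = 3, h_3 = 5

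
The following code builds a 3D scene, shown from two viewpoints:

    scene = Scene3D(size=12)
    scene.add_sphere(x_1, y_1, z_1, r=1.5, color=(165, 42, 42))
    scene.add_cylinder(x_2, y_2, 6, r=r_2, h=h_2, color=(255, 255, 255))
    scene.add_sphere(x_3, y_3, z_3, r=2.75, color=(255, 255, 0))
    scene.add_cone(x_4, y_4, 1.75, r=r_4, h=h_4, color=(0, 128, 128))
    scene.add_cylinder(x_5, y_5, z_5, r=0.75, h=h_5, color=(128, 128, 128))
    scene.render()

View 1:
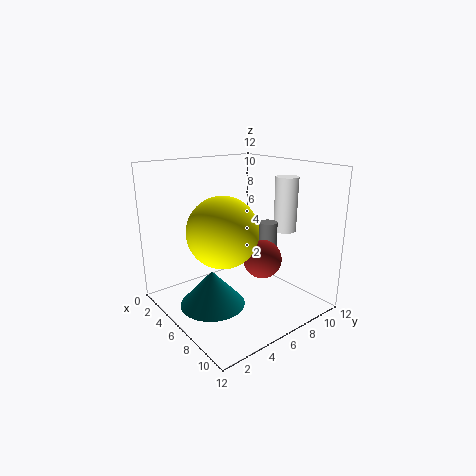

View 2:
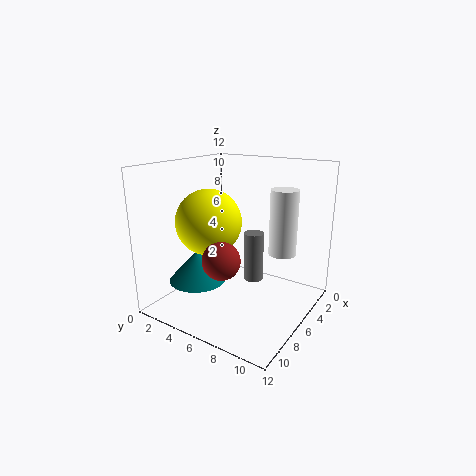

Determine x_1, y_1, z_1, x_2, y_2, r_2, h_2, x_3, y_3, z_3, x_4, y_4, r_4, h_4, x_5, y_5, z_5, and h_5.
x_1 = 8.75; y_1 = 6.25; z_1 = 5; x_2 = 7; y_2 = 10.5; r_2 = 1; h_2 = 4.75; x_3 = 7; y_3 = 3.75; z_3 = 7.25; x_4 = 7.25; y_4 = 2.5; r_4 = 2.5; h_4 = 2.75; x_5 = 7.25; y_5 = 8.25; z_5 = 3.5; h_5 = 3.75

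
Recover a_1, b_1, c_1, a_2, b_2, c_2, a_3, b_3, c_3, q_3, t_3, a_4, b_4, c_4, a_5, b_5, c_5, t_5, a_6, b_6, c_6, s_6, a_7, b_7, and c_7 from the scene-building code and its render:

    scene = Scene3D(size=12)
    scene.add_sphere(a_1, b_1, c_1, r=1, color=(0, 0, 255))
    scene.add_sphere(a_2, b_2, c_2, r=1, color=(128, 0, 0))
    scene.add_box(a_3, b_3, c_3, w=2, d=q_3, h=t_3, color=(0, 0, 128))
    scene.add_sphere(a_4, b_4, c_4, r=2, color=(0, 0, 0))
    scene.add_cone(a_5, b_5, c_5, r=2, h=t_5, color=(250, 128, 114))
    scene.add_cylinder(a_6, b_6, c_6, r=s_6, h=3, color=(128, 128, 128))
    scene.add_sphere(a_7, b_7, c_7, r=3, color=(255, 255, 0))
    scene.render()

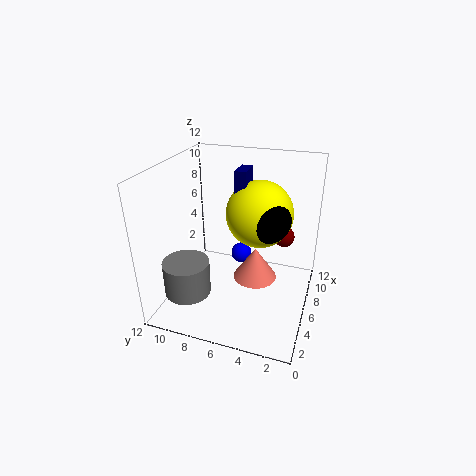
a_1 = 10
b_1 = 7
c_1 = 2
a_2 = 11
b_2 = 3
c_2 = 4
a_3 = 8
b_3 = 6
c_3 = 9
q_3 = 1
t_3 = 2
a_4 = 8
b_4 = 4
c_4 = 7
a_5 = 8
b_5 = 5
c_5 = 1
t_5 = 3
a_6 = 4
b_6 = 10
c_6 = 1
s_6 = 2
a_7 = 9
b_7 = 5
c_7 = 7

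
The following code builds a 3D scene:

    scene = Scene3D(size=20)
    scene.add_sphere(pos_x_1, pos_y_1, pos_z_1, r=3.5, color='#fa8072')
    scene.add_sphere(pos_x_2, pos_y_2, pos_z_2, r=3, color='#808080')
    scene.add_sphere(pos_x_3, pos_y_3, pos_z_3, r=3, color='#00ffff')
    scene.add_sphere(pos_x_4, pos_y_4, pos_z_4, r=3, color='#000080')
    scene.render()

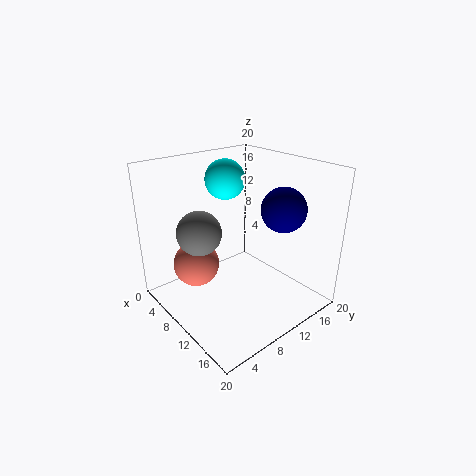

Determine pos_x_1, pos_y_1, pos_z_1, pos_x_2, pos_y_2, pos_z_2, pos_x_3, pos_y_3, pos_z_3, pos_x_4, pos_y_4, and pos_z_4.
pos_x_1 = 3.5; pos_y_1 = 7; pos_z_1 = 4; pos_x_2 = 8; pos_y_2 = 5; pos_z_2 = 11.5; pos_x_3 = 4; pos_y_3 = 12.5; pos_z_3 = 16.5; pos_x_4 = 14.5; pos_y_4 = 14; pos_z_4 = 14.5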